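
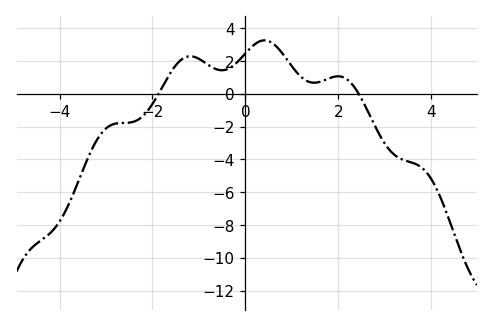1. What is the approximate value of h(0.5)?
3.2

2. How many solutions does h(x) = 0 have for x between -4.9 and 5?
2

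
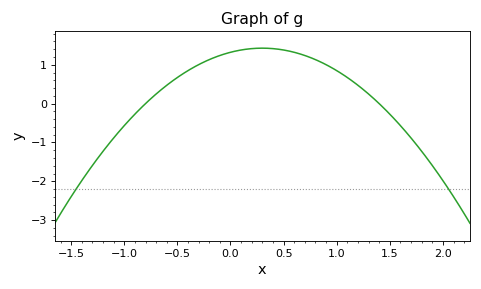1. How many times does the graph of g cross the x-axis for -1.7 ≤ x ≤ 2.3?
2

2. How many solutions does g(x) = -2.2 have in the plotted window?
2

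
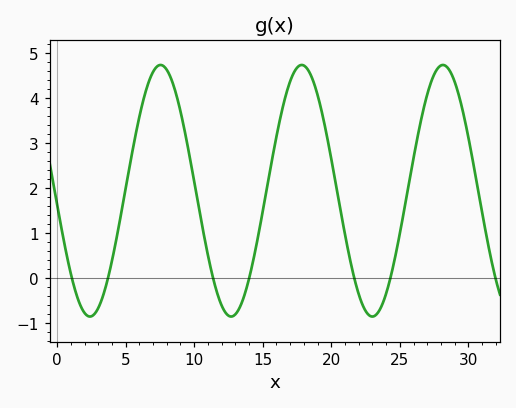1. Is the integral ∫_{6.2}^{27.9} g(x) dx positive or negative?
positive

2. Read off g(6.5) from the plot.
4.19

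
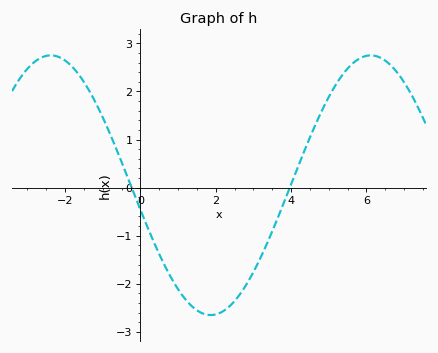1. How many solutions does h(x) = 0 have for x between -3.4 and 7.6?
2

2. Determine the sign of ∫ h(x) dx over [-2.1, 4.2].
negative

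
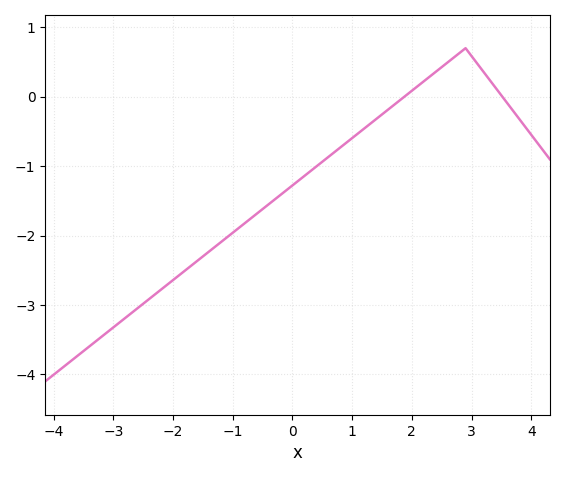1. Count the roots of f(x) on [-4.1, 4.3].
2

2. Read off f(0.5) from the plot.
-0.936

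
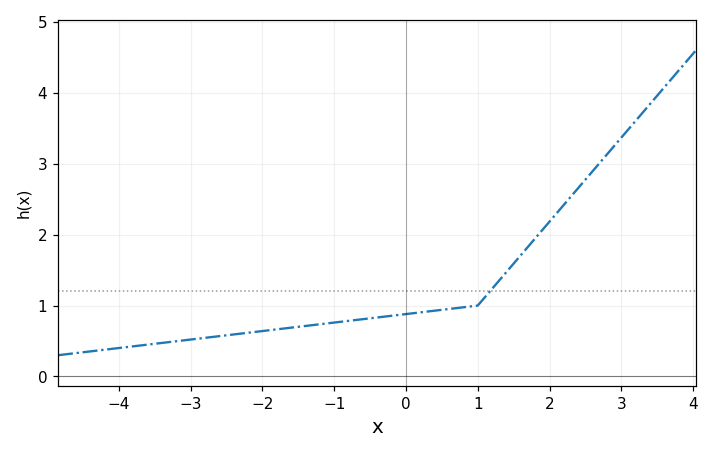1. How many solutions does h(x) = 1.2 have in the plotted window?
1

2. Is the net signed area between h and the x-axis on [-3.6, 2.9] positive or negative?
positive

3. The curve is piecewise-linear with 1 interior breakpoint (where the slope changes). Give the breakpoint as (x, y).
(1, 1)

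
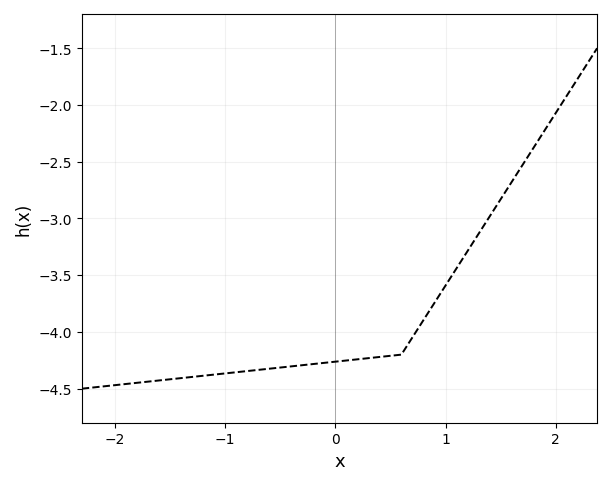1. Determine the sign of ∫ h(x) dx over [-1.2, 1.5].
negative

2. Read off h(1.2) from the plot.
-3.3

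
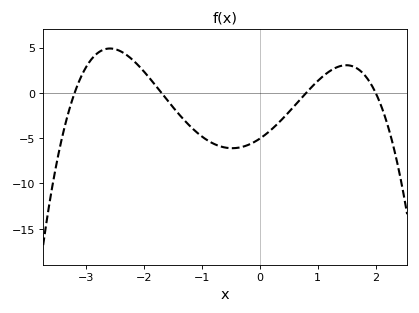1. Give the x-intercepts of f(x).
-3.2, -1.7, 0.8, 2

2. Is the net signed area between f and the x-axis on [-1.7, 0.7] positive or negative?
negative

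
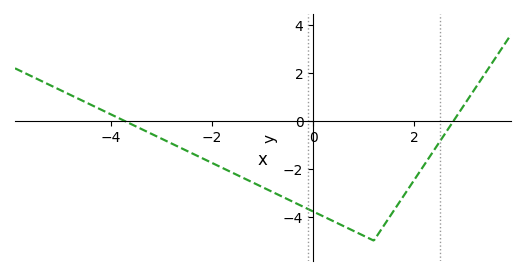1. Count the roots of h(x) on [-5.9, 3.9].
2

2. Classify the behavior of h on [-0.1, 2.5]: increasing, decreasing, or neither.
neither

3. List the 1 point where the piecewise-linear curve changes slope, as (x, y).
(1.2, -5)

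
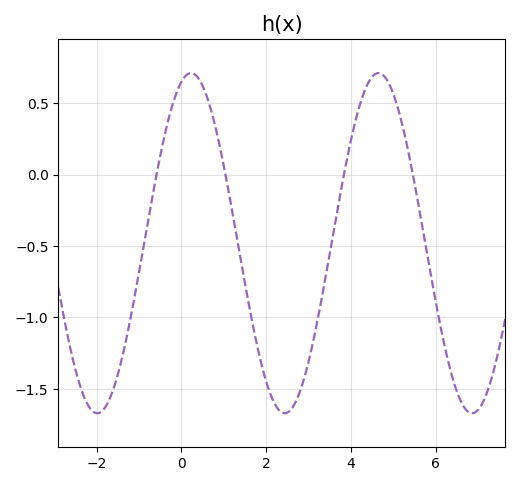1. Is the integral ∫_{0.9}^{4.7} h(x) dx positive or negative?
negative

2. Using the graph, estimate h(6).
-0.884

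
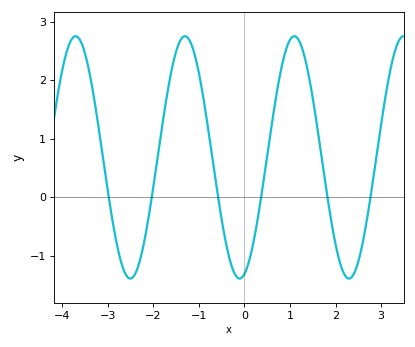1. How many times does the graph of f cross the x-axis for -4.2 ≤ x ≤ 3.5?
6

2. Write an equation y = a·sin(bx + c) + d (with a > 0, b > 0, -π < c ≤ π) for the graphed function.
y = 2.07sin(2.6x - 1.3) + 0.68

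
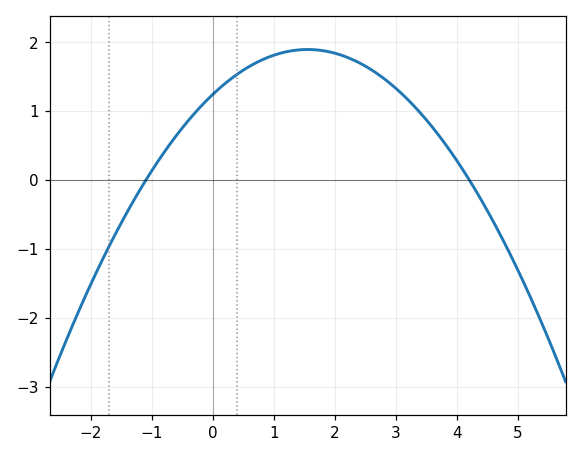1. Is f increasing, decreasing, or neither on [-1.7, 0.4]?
increasing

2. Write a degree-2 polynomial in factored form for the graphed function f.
y = -0.27(x + 1.1)(x - 4.2)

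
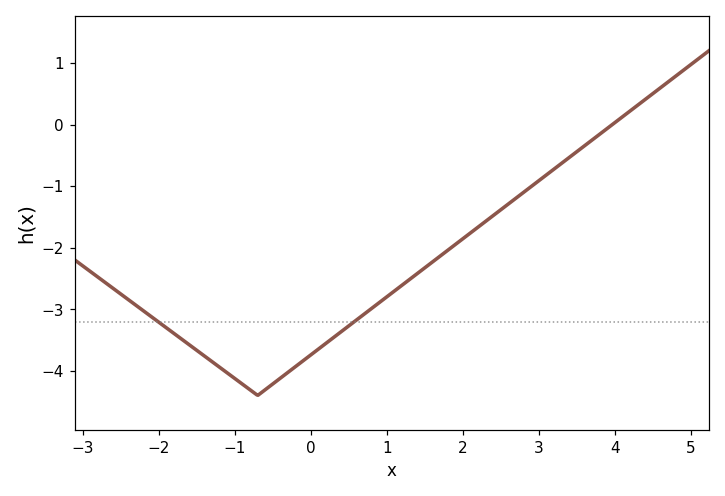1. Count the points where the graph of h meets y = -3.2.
2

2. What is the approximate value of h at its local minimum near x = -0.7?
-4.4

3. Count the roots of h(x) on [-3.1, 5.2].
1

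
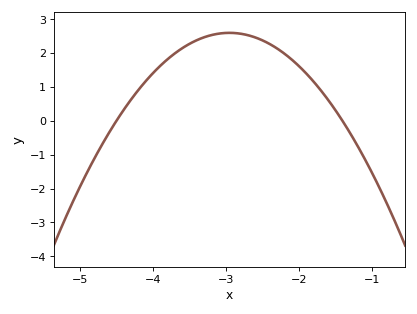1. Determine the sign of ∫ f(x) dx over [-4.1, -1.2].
positive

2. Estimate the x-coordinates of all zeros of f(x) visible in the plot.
-4.5, -1.4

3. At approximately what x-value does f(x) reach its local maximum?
-2.95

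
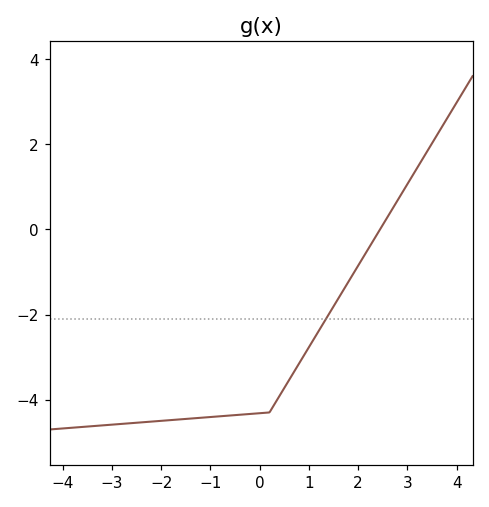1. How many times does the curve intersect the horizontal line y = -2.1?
1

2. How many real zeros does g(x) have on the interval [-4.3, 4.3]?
1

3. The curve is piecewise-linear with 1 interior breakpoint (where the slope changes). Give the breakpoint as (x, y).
(0.2, -4.3)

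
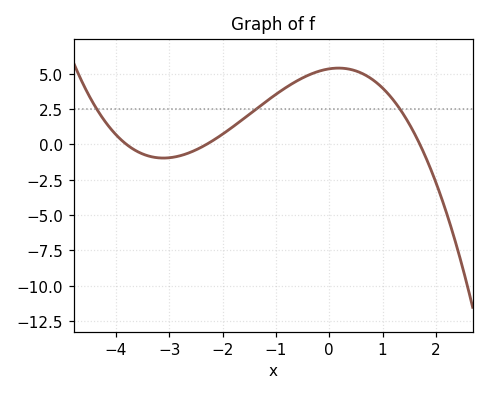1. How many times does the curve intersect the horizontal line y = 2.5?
3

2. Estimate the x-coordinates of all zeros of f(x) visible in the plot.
-3.8, -2.3, 1.7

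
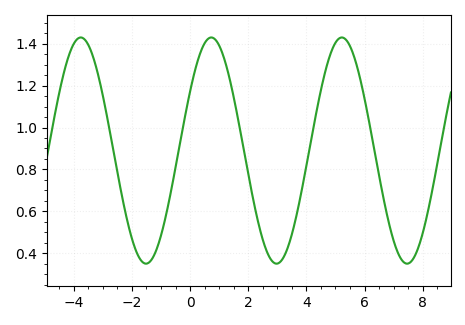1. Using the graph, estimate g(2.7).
0.389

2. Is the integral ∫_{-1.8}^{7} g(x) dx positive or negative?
positive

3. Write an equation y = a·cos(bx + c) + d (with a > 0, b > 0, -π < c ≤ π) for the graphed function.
y = 0.54cos(1.4x - 1.02) + 0.89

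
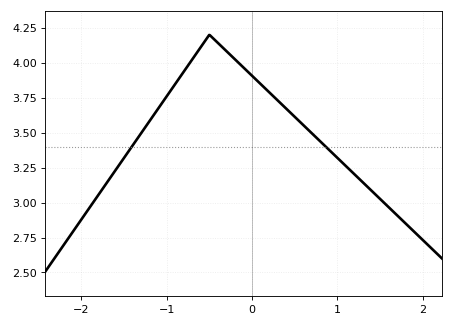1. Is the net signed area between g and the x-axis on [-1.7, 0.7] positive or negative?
positive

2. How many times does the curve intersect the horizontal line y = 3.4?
2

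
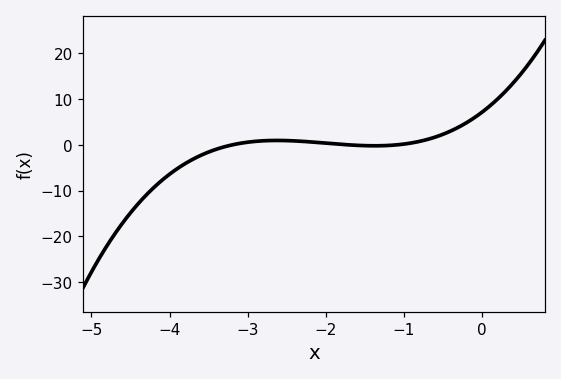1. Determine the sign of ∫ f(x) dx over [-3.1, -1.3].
positive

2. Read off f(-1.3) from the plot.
0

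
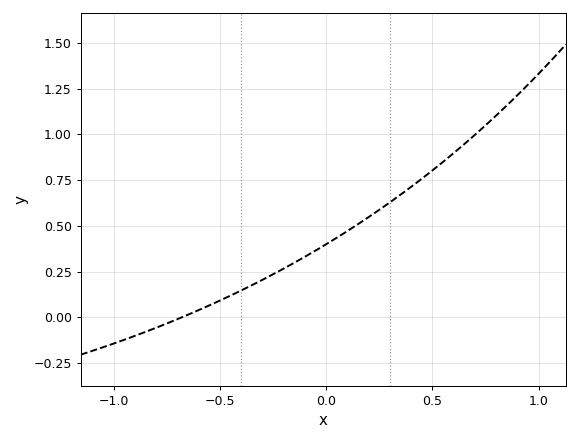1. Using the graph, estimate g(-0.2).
0.26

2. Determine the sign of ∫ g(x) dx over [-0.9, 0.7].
positive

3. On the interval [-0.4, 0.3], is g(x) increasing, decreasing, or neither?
increasing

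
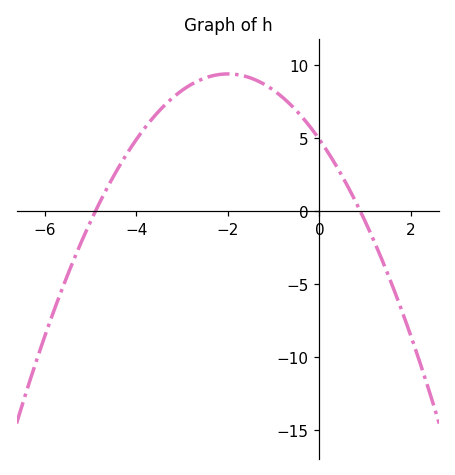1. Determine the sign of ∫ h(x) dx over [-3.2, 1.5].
positive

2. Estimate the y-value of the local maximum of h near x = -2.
9.5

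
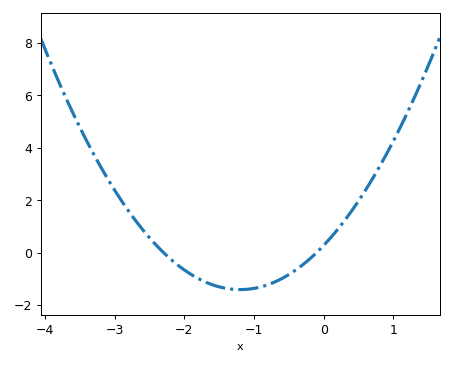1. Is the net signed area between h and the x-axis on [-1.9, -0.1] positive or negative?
negative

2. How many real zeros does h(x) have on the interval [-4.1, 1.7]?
2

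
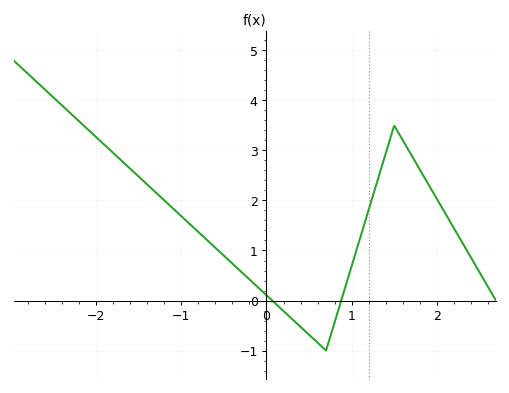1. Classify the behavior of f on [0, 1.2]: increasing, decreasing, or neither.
neither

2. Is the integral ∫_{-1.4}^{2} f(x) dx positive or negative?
positive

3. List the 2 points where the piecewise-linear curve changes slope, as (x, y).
(0.7, -1); (1.5, 3.5)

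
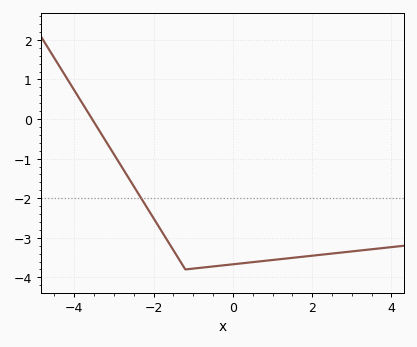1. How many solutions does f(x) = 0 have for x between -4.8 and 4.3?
1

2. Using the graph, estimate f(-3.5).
-0.082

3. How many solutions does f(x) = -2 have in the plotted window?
1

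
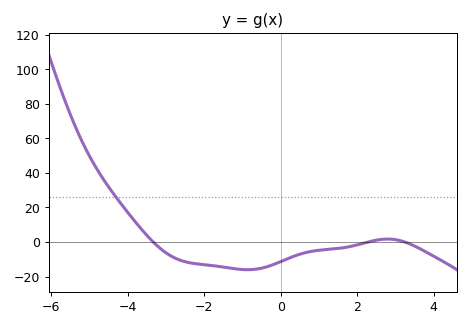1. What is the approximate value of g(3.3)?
0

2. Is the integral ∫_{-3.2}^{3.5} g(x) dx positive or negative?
negative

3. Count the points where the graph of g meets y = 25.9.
1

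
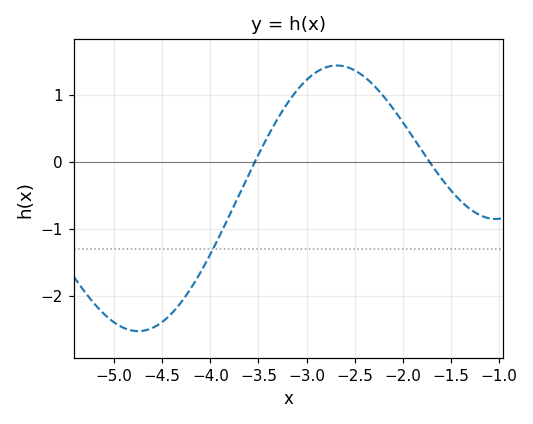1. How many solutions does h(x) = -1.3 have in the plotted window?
1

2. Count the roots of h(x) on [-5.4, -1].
2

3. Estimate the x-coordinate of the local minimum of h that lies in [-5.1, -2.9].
-4.8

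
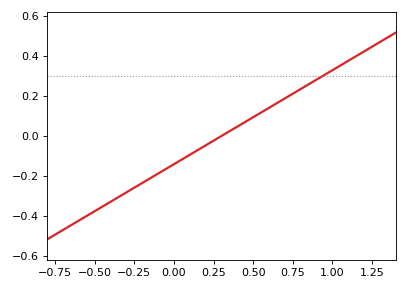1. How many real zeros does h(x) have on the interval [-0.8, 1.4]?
1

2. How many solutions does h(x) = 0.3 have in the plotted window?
1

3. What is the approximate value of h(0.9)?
0.282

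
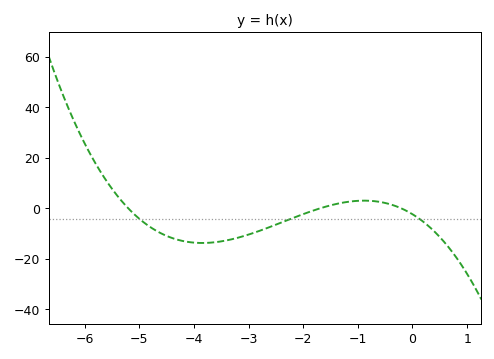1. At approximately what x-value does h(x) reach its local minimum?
-3.85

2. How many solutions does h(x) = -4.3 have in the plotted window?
3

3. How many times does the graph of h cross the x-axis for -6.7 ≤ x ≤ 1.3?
3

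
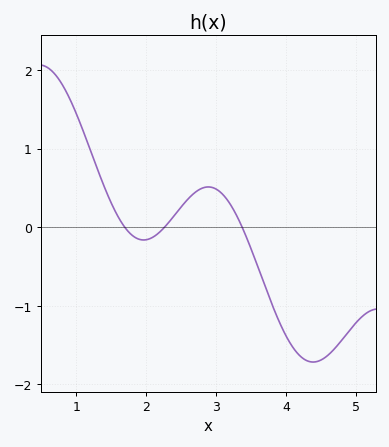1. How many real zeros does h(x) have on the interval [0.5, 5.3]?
3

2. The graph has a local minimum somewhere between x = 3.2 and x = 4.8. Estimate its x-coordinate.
4.4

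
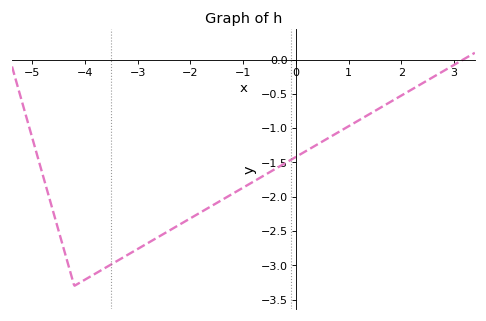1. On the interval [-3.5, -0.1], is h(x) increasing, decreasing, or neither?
increasing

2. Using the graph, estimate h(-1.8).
-2.23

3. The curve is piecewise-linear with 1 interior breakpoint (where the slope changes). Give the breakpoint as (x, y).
(-4.2, -3.3)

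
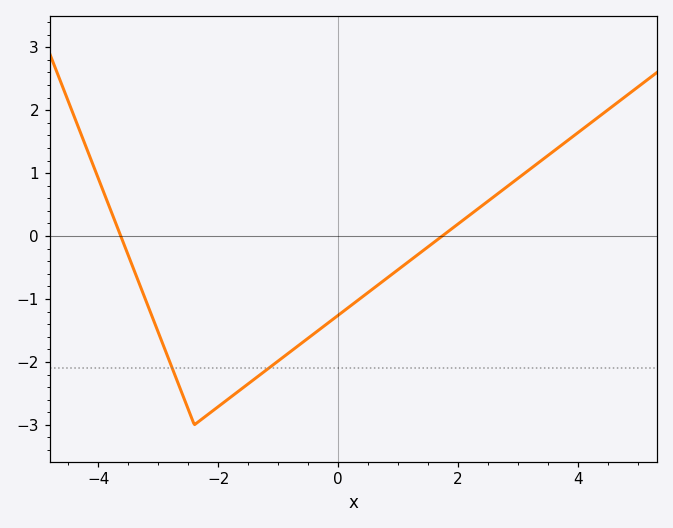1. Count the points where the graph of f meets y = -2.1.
2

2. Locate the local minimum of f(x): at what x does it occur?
-2.4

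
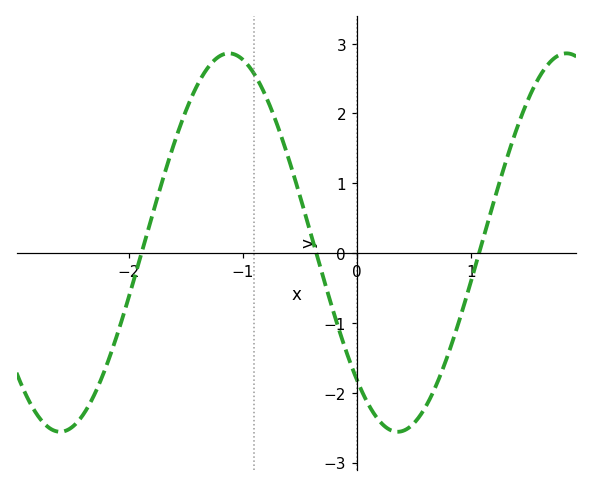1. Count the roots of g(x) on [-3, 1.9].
3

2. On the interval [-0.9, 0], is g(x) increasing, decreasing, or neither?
decreasing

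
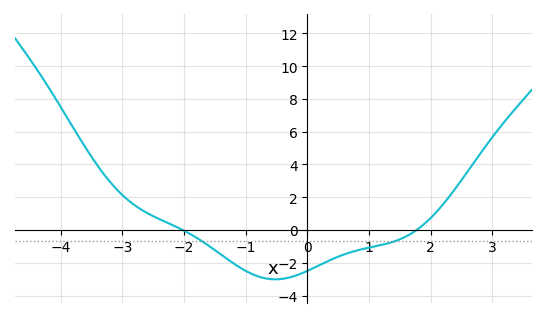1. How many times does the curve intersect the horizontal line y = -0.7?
2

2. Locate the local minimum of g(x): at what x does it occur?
-0.519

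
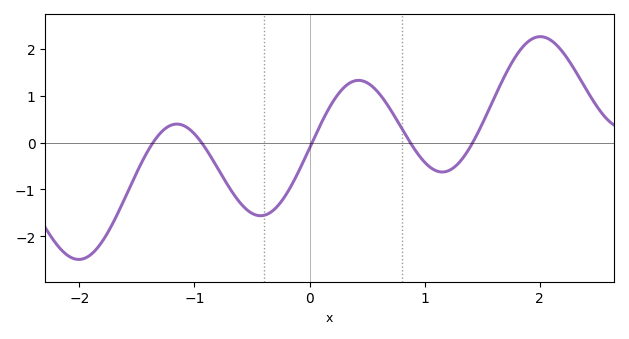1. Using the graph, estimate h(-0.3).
-1.4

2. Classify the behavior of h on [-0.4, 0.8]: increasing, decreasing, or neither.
neither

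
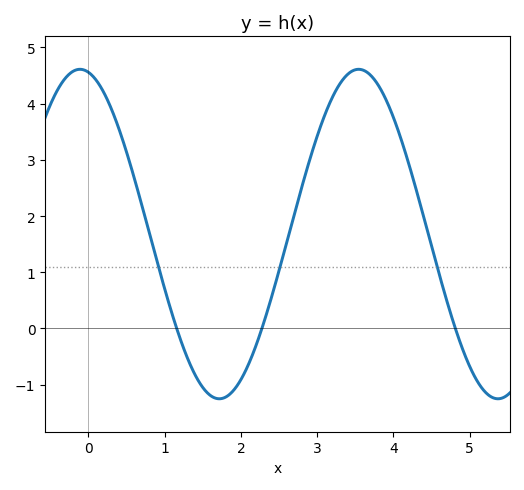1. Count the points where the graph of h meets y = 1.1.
3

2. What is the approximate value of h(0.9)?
1.19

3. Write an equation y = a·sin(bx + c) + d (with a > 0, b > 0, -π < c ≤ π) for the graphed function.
y = 2.93sin(1.72x + 1.76) + 1.68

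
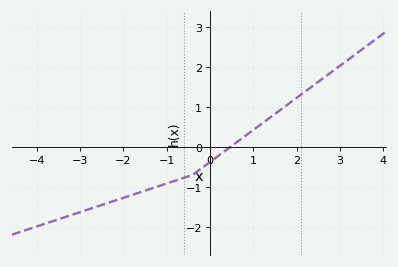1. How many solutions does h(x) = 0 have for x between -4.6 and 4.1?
1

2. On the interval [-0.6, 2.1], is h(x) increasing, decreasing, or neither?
increasing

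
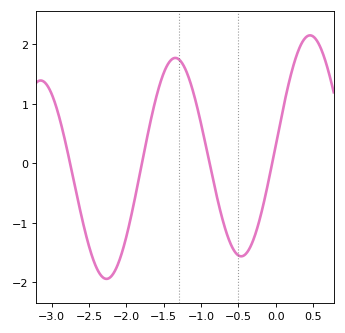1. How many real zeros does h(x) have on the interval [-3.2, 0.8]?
4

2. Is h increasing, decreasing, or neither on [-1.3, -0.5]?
decreasing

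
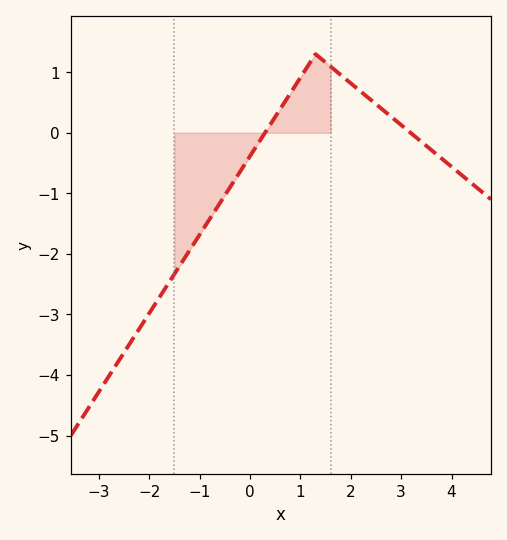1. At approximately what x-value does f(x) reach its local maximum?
1.3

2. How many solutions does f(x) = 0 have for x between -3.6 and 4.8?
2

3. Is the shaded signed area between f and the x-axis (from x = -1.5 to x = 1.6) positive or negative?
negative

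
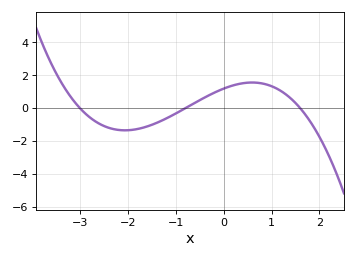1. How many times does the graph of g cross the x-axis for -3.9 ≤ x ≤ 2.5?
3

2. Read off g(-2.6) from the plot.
-1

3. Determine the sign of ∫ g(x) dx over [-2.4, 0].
negative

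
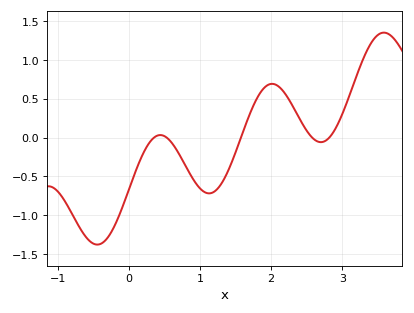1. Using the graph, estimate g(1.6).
0.05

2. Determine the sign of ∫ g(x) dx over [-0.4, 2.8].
negative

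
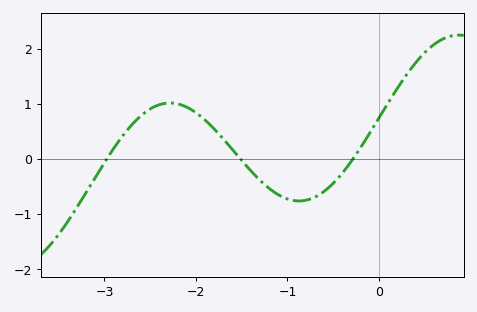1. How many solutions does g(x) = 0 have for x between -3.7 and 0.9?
3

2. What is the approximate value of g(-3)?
-0.1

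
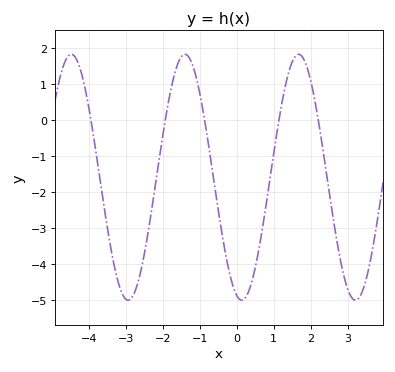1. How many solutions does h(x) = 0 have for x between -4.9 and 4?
5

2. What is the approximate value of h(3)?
-4.69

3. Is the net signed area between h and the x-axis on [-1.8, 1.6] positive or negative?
negative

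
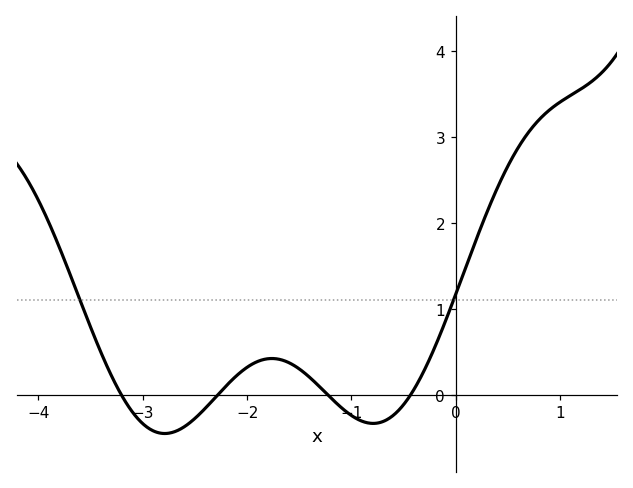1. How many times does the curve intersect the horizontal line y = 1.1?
2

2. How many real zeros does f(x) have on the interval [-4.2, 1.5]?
4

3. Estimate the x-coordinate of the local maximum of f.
-1.8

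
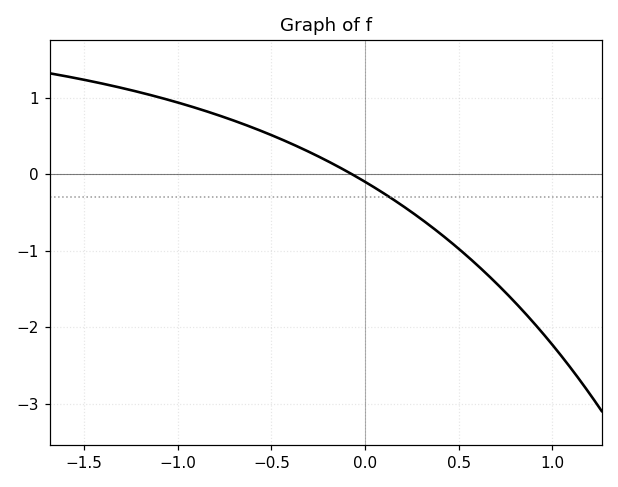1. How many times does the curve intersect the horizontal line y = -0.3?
1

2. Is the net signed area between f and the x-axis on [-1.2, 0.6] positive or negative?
positive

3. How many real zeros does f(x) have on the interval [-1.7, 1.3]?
1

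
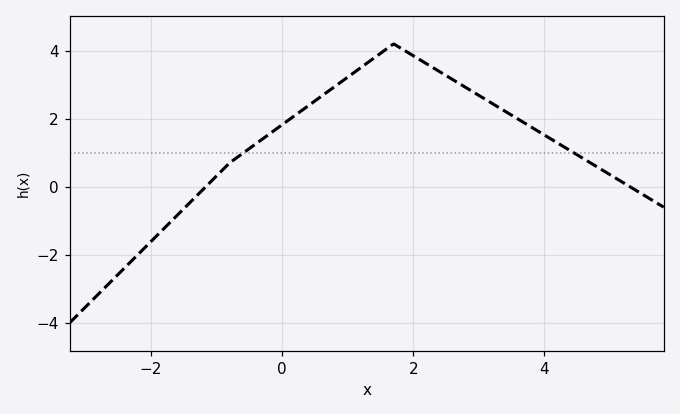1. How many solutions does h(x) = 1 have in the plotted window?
2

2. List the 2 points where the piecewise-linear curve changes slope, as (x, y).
(-0.8, 0.7); (1.7, 4.2)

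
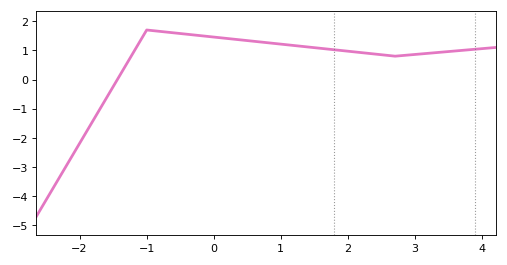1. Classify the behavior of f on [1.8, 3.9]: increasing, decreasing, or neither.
neither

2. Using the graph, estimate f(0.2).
1.41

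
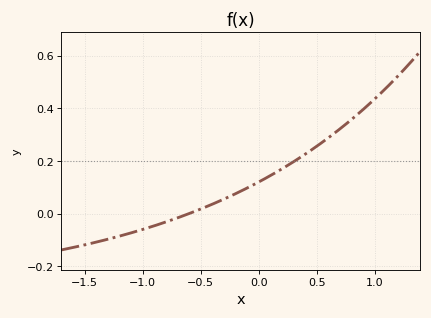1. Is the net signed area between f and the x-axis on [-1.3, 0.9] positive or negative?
positive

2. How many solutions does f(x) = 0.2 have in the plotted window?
1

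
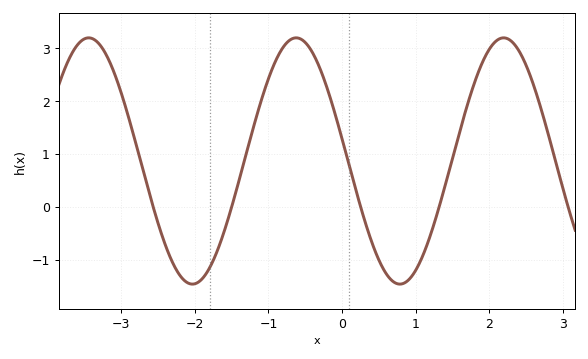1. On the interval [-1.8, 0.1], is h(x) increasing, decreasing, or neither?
neither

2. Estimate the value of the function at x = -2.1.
-1.4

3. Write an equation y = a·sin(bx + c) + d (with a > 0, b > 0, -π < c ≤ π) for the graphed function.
y = 2.33sin(2.2x + 3) + 0.87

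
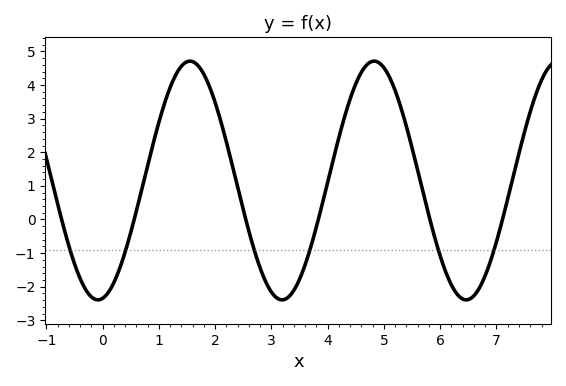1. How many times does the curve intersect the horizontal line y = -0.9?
6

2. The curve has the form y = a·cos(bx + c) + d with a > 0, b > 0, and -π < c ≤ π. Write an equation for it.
y = 3.55cos(1.9x - 3) + 1.16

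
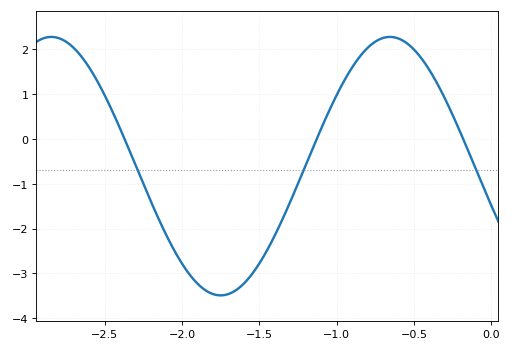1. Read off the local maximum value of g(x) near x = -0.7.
2.3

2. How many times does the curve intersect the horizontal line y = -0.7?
3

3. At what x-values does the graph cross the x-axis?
-2.35, -1.15, -0.2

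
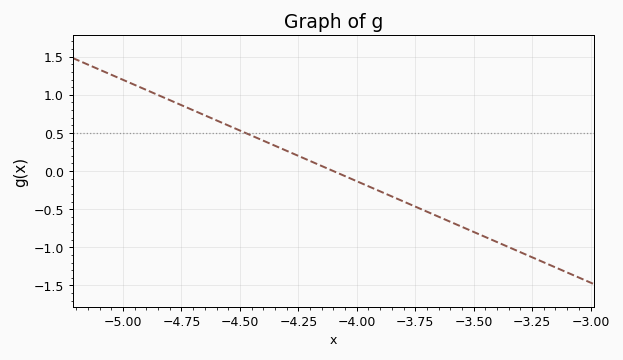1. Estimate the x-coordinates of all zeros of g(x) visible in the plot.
-4.1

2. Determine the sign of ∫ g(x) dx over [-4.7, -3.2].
negative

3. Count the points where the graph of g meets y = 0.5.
1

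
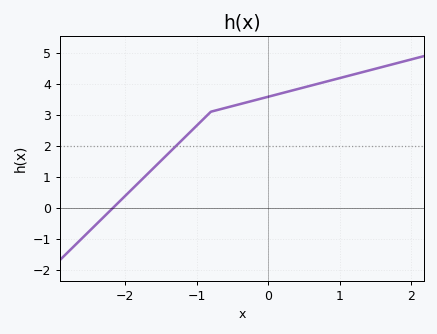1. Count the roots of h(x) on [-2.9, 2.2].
1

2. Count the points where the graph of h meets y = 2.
1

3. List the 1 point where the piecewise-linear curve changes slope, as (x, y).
(-0.8, 3.1)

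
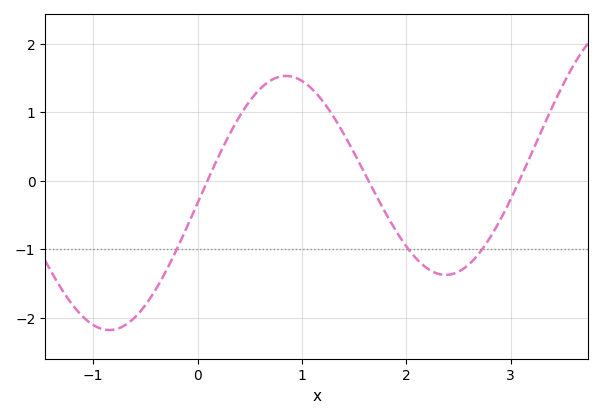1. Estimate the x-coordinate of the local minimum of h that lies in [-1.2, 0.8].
-0.8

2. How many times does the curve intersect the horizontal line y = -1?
3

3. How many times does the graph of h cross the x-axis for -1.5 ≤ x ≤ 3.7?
3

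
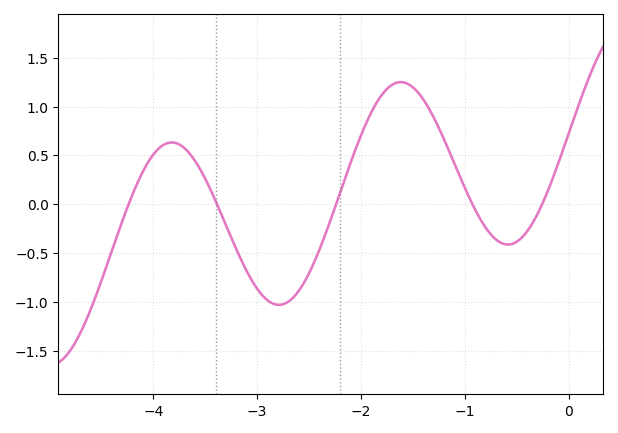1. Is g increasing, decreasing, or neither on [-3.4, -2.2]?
neither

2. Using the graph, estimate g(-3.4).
0.033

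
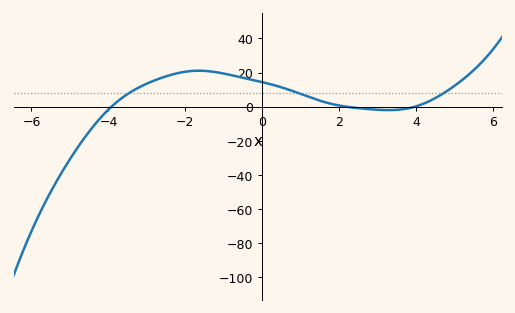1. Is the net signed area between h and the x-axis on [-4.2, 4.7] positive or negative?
positive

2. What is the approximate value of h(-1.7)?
21.1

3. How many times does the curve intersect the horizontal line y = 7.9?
3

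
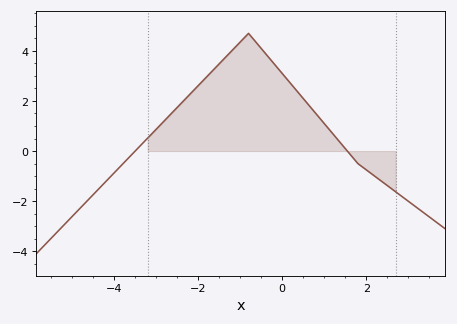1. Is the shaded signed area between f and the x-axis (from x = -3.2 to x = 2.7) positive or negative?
positive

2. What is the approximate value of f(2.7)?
-1.6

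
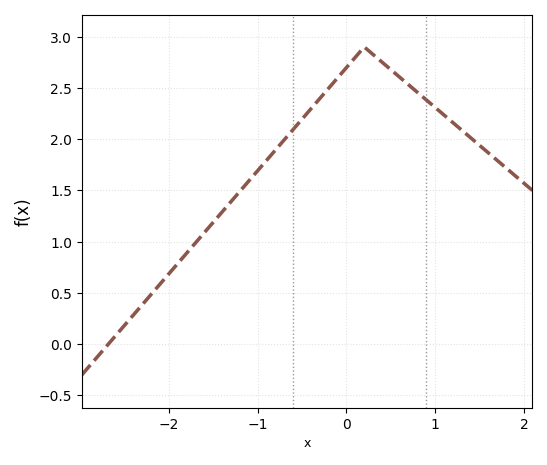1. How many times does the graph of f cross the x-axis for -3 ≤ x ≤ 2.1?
1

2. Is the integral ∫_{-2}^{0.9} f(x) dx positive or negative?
positive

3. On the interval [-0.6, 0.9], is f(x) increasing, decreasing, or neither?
neither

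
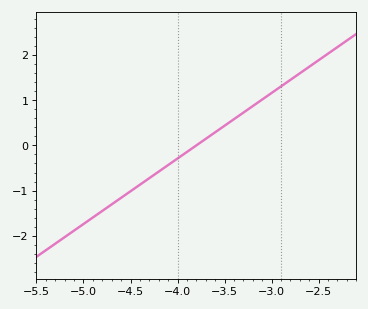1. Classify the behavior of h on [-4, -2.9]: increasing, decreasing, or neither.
increasing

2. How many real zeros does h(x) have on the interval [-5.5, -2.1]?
1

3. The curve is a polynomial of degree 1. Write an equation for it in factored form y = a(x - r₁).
y = 1.45(x + 3.8)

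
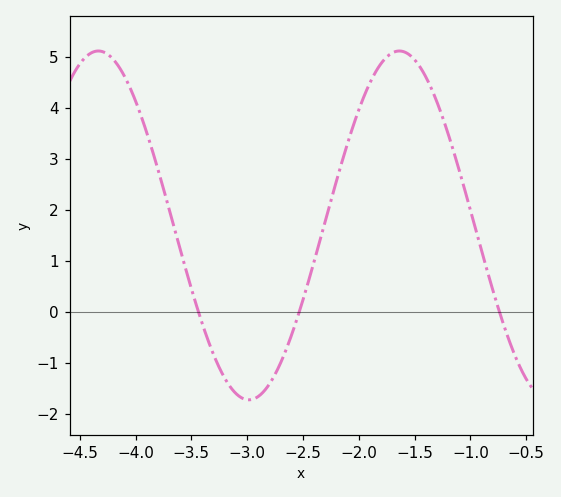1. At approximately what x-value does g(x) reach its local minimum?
-2.99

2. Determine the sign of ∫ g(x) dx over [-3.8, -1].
positive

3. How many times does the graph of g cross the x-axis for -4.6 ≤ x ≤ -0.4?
3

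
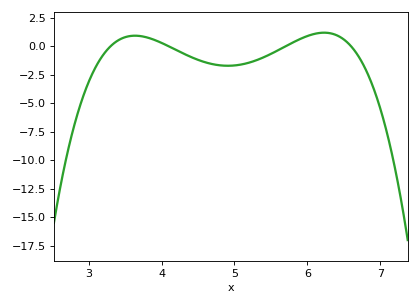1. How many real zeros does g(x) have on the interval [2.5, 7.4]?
4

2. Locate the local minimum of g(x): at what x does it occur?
4.91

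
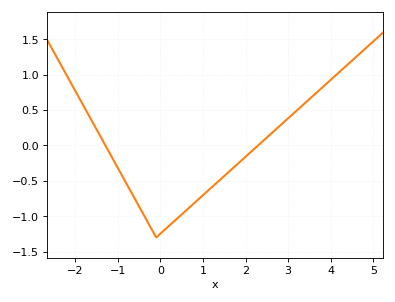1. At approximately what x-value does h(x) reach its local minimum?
0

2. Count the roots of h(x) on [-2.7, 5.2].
2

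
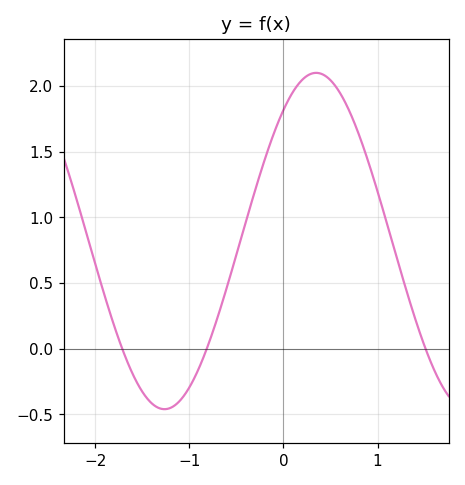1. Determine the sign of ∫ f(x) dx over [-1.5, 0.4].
positive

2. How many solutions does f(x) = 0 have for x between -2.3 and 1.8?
3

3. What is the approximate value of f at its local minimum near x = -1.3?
-0.45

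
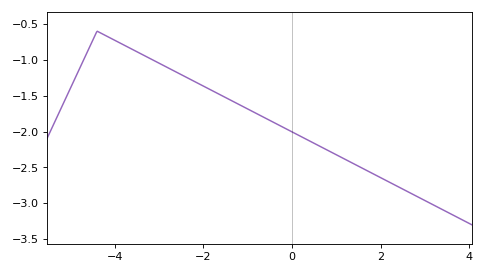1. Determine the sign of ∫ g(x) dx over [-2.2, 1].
negative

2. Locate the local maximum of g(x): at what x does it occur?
-4.4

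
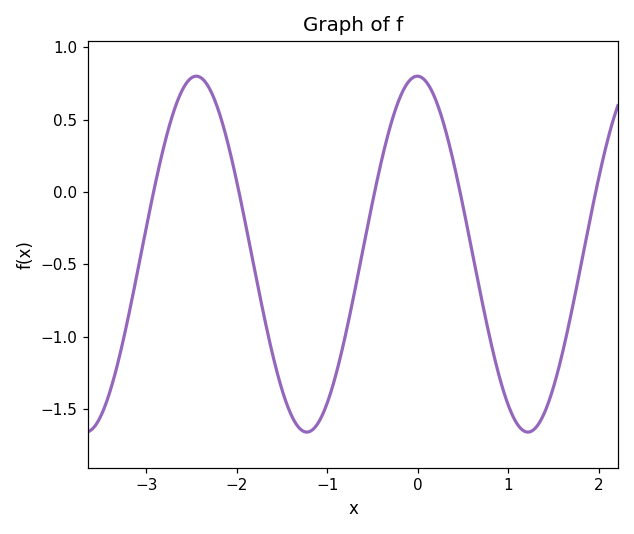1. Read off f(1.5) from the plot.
-1.35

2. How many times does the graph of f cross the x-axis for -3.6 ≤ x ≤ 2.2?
5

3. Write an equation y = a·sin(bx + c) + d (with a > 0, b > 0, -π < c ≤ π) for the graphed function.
y = 1.23sin(2.57x + 1.58) - 0.43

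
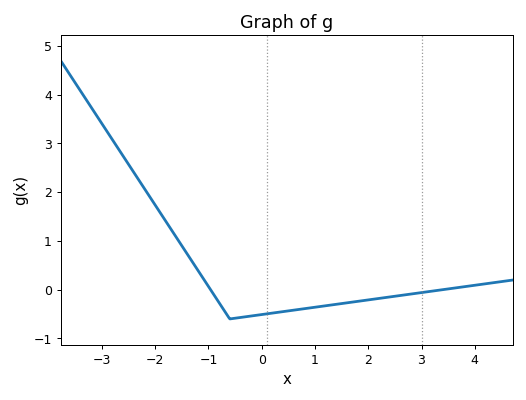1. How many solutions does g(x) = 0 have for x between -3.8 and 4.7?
2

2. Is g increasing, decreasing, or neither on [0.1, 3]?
increasing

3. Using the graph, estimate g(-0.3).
-0.555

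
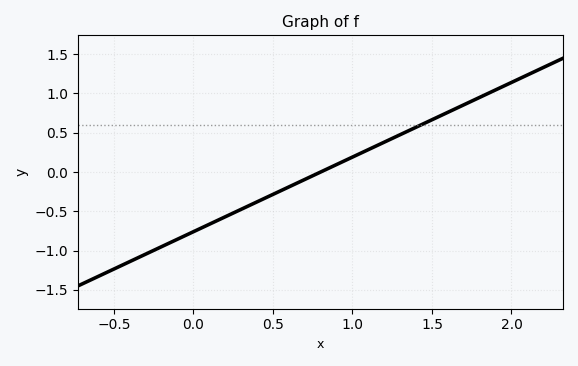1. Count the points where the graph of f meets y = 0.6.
1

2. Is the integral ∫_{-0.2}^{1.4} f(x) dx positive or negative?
negative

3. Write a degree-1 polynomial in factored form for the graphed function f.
y = 0.95(x - 0.8)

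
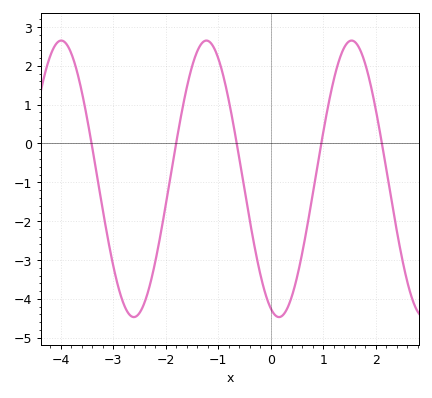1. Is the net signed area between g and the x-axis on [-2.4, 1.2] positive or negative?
negative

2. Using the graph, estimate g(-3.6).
1.3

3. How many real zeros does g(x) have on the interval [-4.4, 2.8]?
5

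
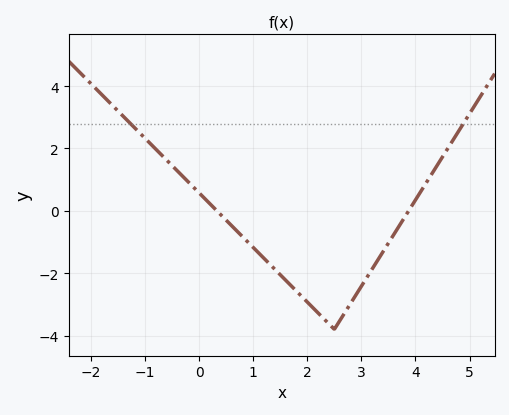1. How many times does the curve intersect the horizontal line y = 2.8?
2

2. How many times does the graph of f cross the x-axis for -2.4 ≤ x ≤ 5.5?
2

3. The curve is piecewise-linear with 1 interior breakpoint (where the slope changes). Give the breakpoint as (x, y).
(2.5, -3.8)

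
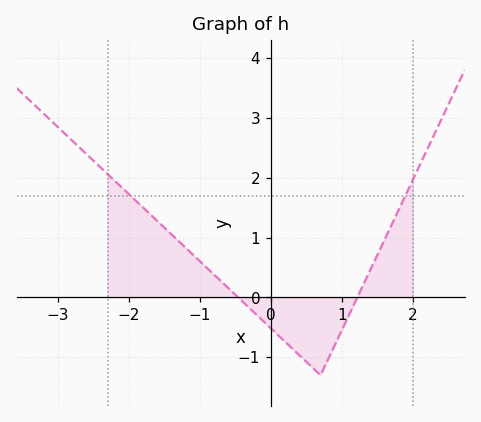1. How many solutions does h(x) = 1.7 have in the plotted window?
2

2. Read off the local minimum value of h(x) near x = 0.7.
-1.3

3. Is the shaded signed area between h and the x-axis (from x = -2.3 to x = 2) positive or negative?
positive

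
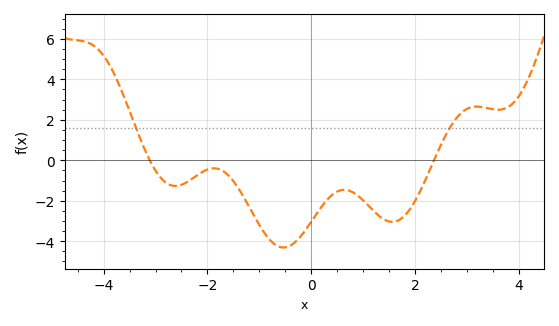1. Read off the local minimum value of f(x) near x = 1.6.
-3.04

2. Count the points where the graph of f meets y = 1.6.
2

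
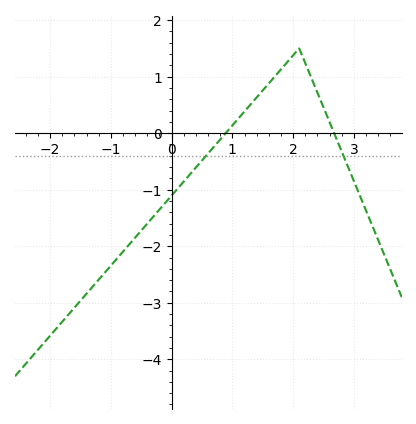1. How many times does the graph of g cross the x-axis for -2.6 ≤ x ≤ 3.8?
2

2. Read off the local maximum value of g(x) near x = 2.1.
1.5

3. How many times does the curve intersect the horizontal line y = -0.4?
2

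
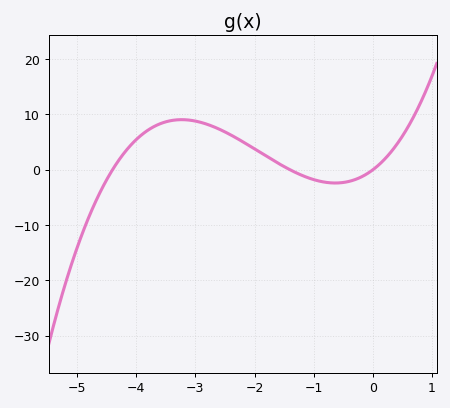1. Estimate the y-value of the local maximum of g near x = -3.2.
9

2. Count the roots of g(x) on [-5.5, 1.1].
3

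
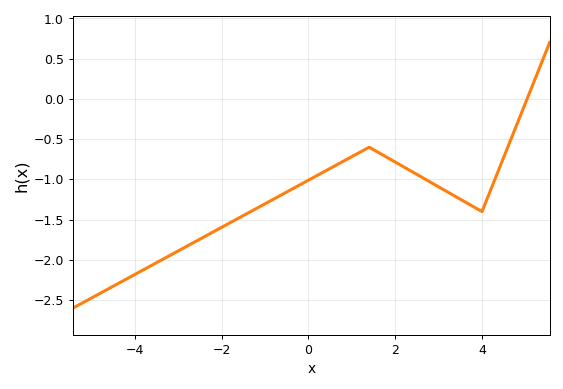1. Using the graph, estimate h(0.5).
-0.863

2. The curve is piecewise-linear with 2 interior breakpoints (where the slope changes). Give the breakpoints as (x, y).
(1.4, -0.6); (4, -1.4)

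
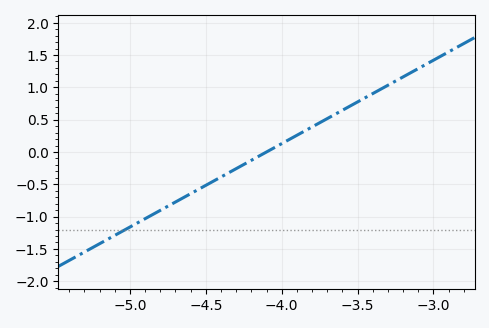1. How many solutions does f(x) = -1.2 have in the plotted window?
1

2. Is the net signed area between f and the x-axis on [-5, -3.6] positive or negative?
negative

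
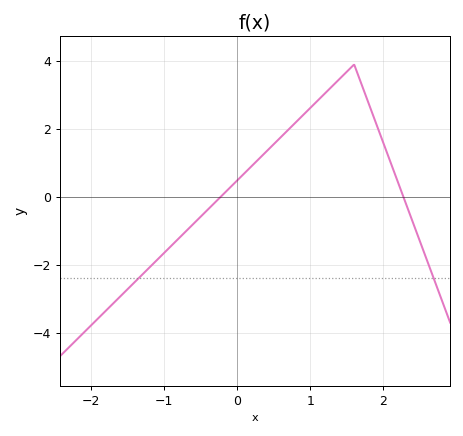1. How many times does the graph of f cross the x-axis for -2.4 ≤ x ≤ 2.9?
2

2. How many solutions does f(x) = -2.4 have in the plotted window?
2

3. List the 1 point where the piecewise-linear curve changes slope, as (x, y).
(1.6, 3.9)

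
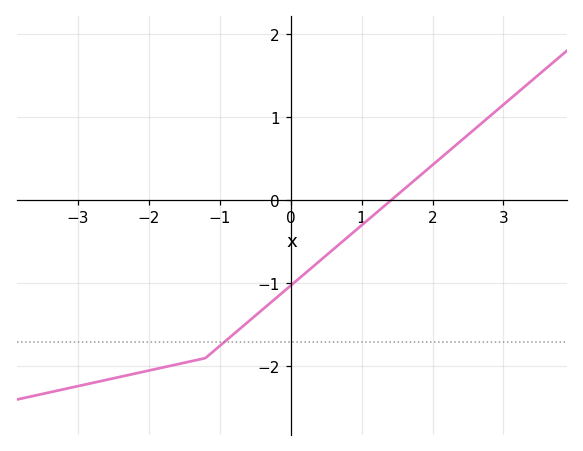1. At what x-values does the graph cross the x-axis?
1.41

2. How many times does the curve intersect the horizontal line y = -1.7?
1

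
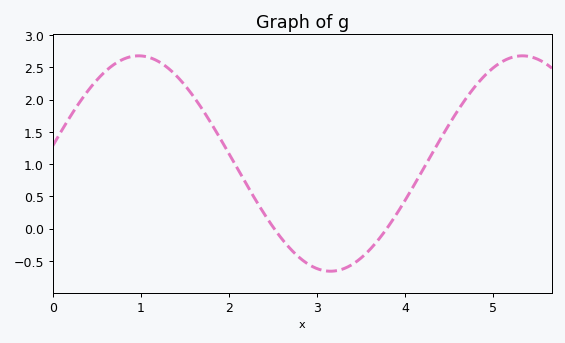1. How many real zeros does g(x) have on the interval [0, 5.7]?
2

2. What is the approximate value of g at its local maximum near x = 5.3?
2.68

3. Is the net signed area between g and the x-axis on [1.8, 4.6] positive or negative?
positive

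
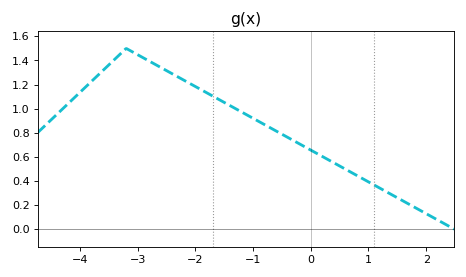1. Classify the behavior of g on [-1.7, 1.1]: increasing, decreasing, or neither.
decreasing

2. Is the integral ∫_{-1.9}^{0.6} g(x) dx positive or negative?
positive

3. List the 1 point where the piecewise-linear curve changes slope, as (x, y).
(-3.2, 1.5)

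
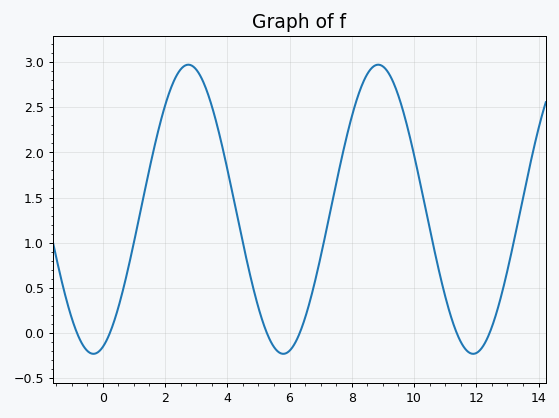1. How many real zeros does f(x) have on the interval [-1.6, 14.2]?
6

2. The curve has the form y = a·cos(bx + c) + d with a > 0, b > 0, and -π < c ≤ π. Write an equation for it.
y = 1.6cos(1.03x - 2.83) + 1.37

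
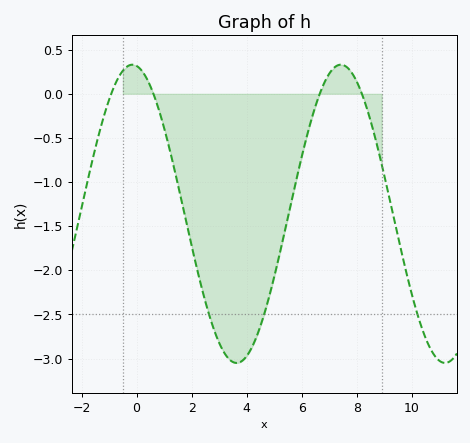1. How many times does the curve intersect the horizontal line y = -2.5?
3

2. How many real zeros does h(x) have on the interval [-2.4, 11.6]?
4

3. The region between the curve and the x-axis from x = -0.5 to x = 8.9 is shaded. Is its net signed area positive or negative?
negative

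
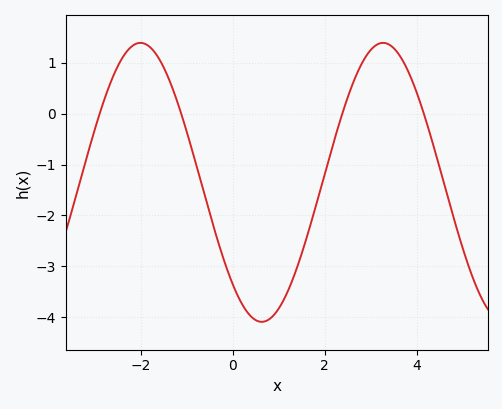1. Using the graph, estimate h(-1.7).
1.21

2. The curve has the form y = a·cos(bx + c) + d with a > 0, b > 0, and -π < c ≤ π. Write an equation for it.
y = 2.74cos(1.19x + 2.39) - 1.35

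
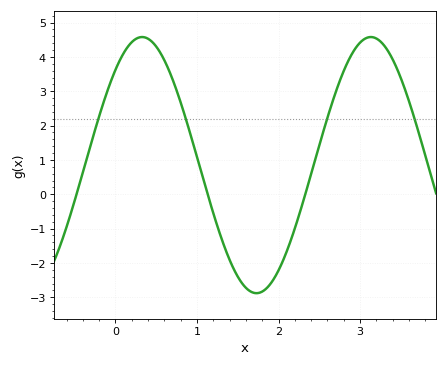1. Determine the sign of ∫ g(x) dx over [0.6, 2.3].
negative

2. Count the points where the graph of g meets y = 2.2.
4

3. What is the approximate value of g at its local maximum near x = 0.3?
4.6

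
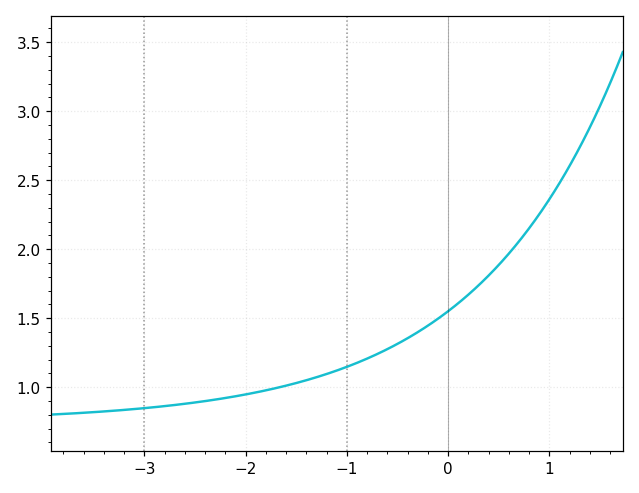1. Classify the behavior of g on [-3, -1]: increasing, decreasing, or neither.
increasing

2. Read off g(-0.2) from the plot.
1.45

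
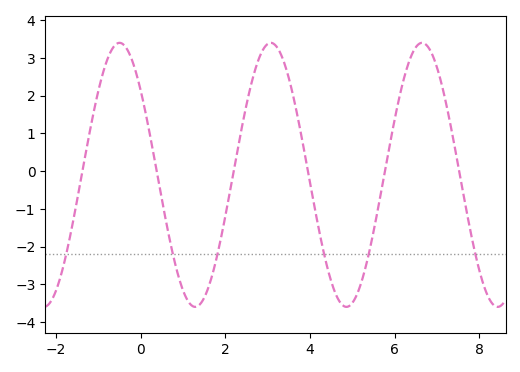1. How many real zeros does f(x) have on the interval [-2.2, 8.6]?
6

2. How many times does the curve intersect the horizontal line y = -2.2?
6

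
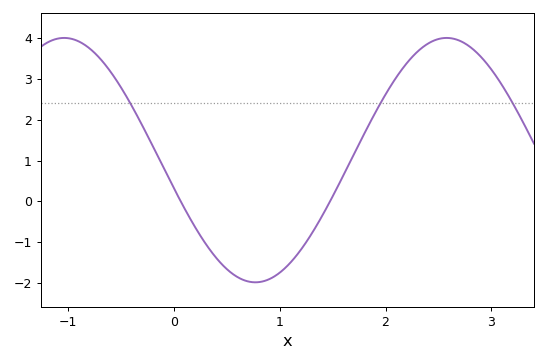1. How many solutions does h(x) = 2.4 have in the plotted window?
3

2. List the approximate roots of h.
0.066, 1.48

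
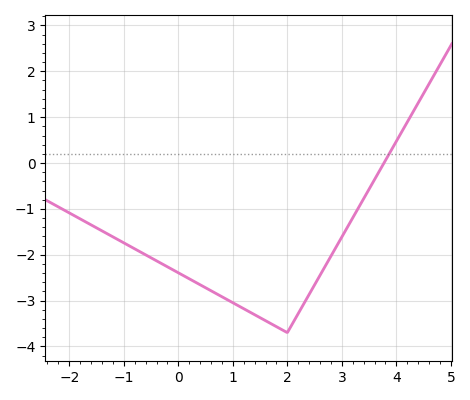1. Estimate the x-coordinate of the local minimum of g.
2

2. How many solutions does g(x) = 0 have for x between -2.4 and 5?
1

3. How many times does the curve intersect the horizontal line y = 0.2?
1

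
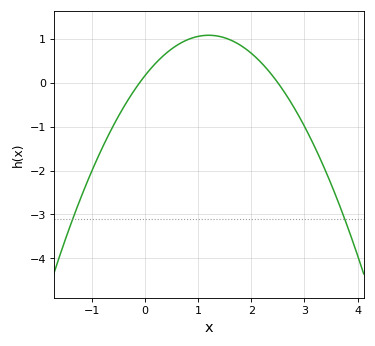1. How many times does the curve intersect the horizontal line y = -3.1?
2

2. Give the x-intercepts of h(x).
-0.1, 2.5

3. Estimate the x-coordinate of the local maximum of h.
1.2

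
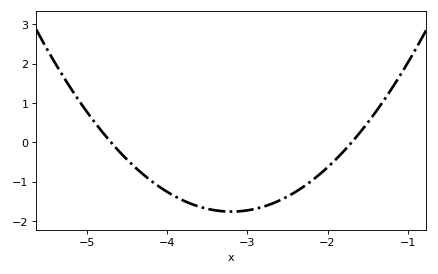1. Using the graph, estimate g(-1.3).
1.06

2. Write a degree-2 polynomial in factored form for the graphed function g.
y = 0.78(x + 4.7)(x + 1.7)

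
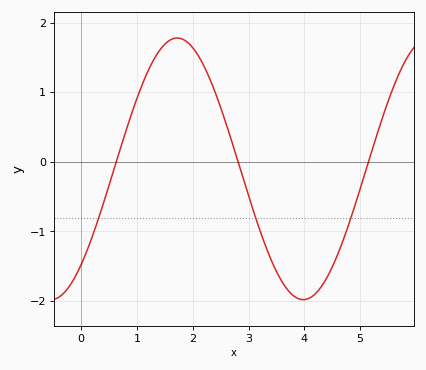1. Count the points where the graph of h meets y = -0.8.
3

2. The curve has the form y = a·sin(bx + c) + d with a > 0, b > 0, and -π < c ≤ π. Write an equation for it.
y = 1.88sin(1.39x - 0.822) - 0.1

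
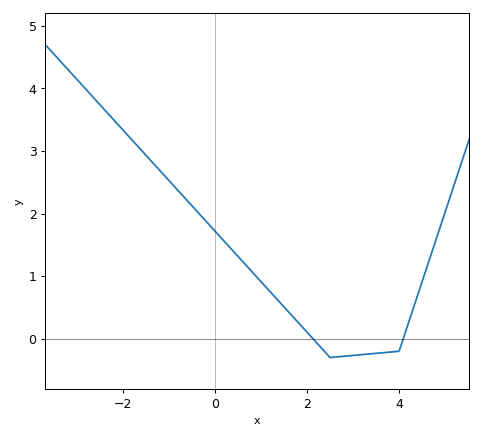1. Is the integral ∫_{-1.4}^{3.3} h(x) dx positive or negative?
positive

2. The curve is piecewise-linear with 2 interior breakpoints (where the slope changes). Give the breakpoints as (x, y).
(2.5, -0.3); (4, -0.2)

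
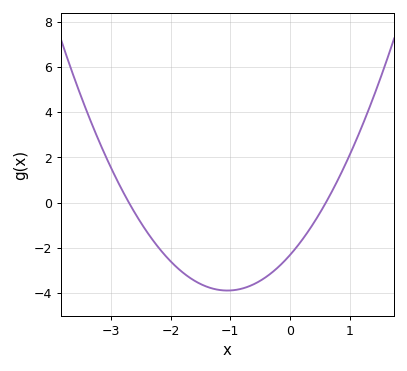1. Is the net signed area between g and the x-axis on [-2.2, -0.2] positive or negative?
negative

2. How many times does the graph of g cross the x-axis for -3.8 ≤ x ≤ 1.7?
2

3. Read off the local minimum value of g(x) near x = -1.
-3.89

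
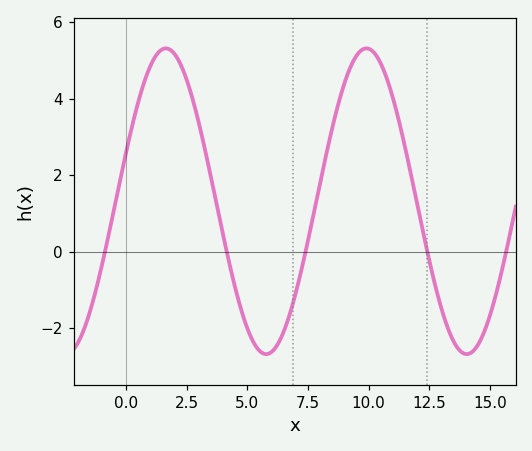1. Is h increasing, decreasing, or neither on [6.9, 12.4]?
neither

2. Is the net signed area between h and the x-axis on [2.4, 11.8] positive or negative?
positive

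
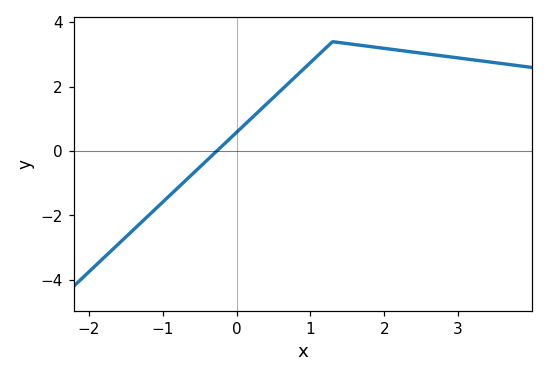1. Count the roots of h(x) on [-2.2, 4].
1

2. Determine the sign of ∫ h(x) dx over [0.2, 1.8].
positive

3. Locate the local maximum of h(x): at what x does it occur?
1.3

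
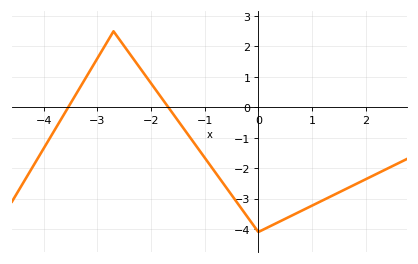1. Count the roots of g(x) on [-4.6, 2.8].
2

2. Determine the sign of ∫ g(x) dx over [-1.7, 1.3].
negative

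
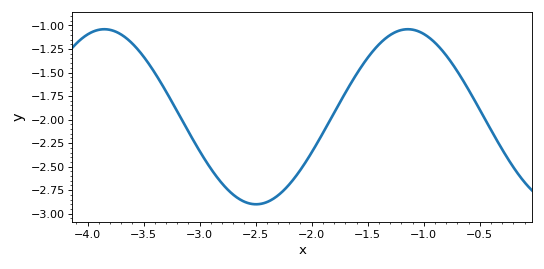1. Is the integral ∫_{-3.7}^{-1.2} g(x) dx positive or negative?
negative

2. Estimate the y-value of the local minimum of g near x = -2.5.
-2.9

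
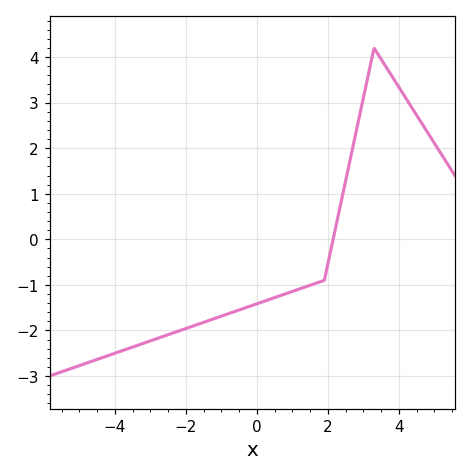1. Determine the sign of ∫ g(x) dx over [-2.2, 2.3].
negative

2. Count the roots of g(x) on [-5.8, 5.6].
1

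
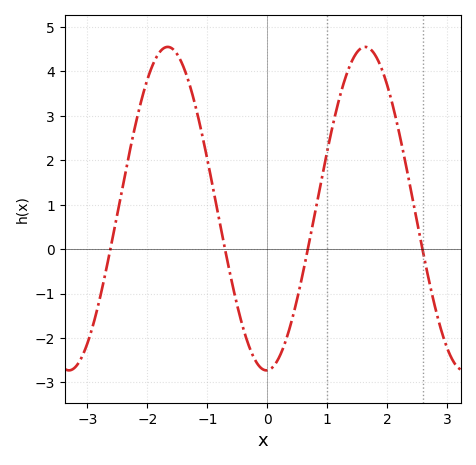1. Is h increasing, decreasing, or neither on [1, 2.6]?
neither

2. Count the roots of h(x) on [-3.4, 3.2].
4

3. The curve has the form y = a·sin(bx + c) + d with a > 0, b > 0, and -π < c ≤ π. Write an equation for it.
y = 3.64sin(1.9x - 1.5) + 0.91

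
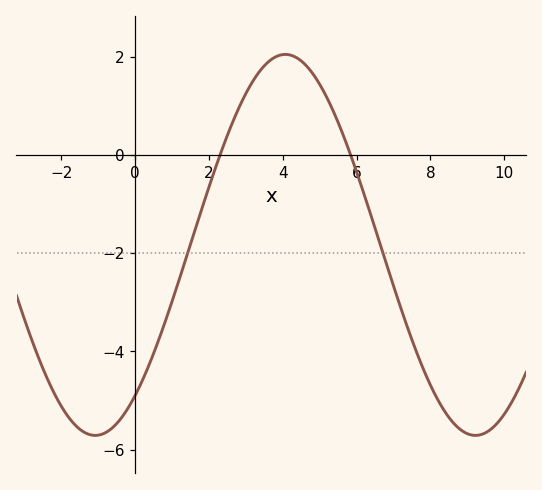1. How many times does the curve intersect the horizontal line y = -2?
2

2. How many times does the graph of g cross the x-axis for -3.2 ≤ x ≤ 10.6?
2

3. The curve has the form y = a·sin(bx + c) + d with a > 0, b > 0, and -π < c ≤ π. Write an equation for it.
y = 3.88sin(0.61x - 0.91) - 1.83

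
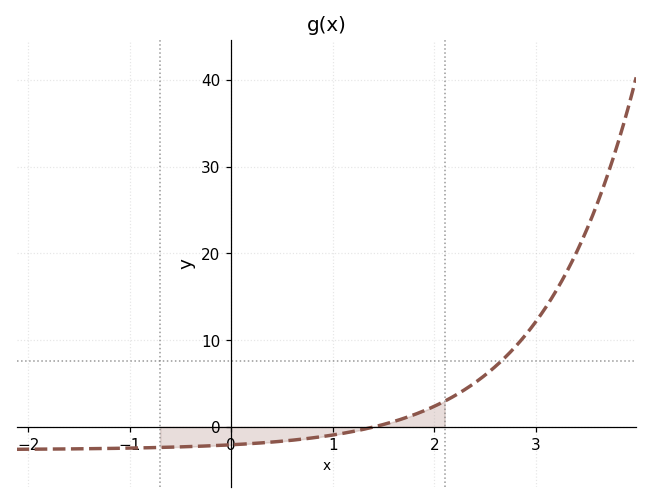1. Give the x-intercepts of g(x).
1.4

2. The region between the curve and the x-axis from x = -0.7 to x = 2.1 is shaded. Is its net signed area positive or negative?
negative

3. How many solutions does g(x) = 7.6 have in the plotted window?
1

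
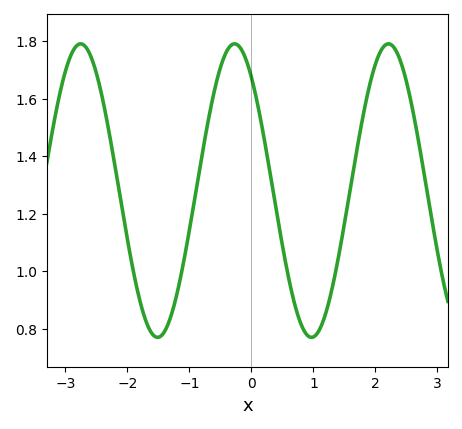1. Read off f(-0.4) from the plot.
1.76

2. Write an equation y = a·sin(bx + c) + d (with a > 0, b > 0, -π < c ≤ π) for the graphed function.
y = 0.51sin(2.53x + 2.26) + 1.28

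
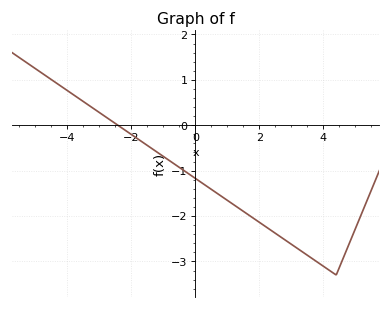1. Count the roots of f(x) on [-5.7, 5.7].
1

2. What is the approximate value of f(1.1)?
-1.7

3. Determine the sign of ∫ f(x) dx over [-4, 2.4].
negative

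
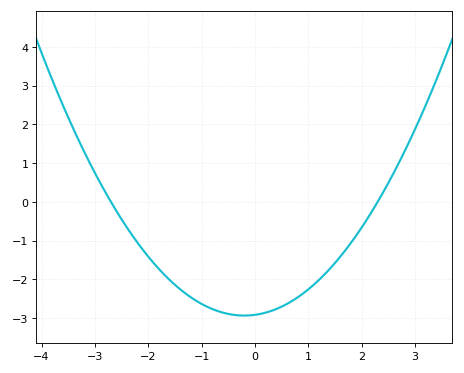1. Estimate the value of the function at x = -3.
0.7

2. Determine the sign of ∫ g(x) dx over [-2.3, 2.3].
negative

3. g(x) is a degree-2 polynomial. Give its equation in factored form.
y = 0.47(x + 2.7)(x - 2.3)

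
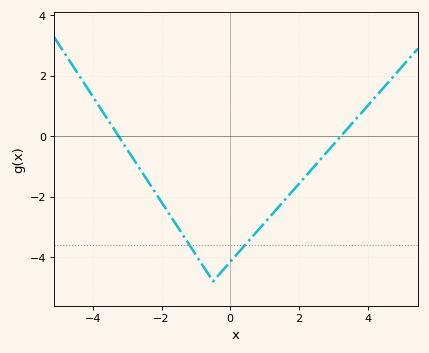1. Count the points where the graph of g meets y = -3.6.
2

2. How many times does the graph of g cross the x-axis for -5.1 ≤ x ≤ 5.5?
2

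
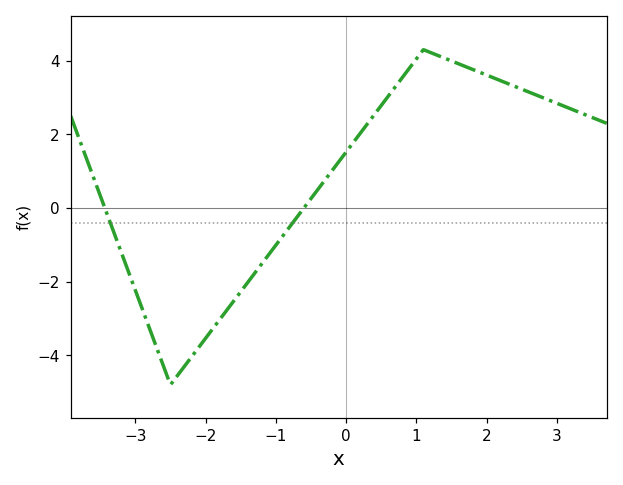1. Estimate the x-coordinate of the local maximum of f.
1.2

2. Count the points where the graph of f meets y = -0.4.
2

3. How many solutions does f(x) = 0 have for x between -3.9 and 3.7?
2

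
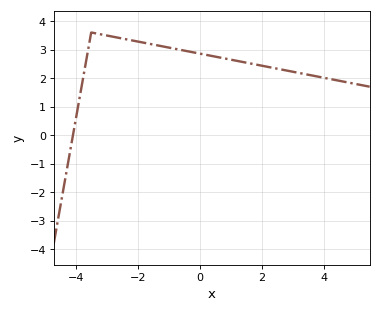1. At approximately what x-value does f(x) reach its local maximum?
-3.4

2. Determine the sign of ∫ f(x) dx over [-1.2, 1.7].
positive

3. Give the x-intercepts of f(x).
-4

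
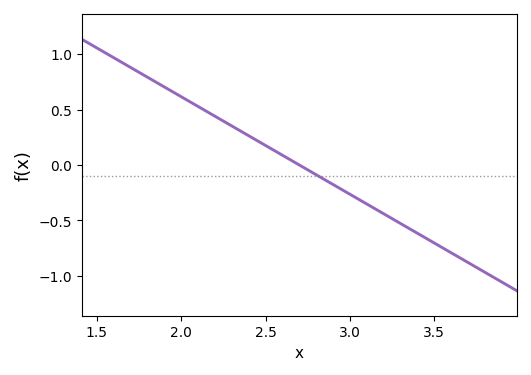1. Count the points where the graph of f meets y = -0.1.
1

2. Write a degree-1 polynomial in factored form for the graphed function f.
y = -0.88(x - 2.7)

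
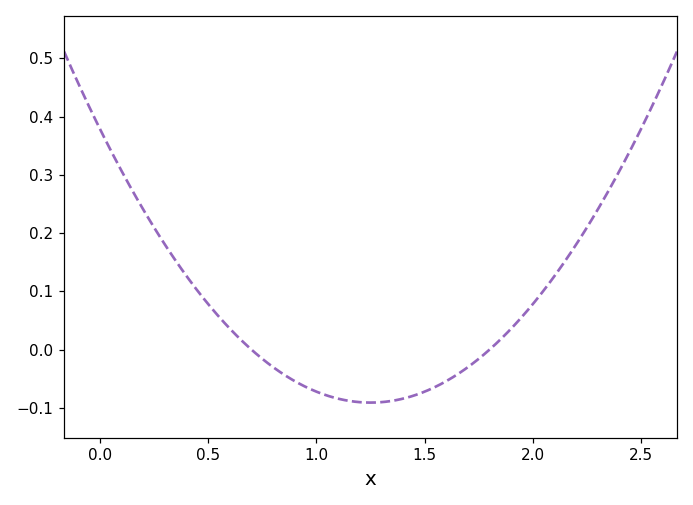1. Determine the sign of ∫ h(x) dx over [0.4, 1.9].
negative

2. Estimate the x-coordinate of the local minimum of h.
1.25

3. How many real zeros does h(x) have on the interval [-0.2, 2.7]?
2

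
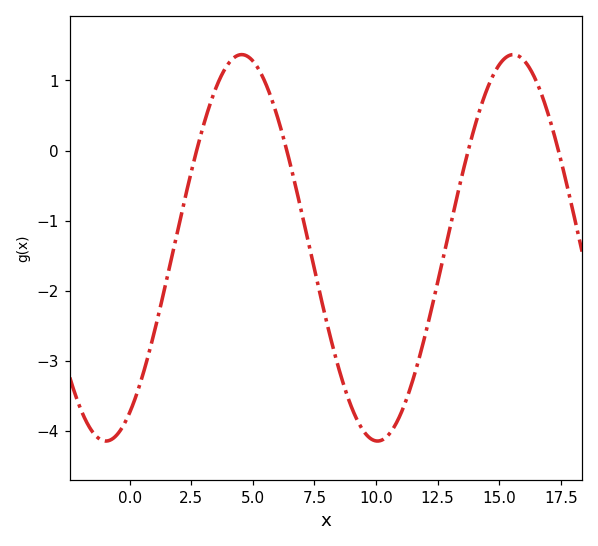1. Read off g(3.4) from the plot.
0.801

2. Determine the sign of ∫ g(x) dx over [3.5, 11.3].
negative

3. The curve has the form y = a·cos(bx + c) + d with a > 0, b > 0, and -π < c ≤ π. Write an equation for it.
y = 2.76cos(0.57x - 2.59) - 1.39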